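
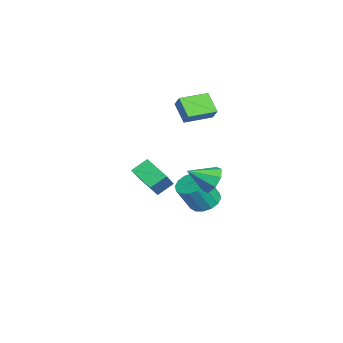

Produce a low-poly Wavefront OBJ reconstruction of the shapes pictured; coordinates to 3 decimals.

v 1.007 4.26 -1.394
v 1.745 4.73 -0.779
v 1.213 2.72 -0.466
v 0.988 4.81 -0.477
v 0.242 4.568 -0.712
v -0.056 4.146 -1.347
v 0.269 3.79 -2.01
v 1.026 3.71 -2.312
v 1.772 3.952 -2.076
v 2.07 4.374 -1.441
v -0.759 3.966 -4.217
v -0.004 4.705 -4.048
v 0.475 3.793 -2.195
v -0.281 3.054 -2.363
v -0.464 4.917 -3.825
v 0.015 4.005 -1.972
v -1.003 4.874 -3.707
v -0.525 3.963 -1.853
v -1.477 4.588 -3.725
v -0.999 3.677 -1.872
v -1.759 4.136 -3.875
v -1.28 3.224 -2.022
v -1.773 3.638 -4.117
v -1.294 2.726 -2.263
v -1.515 3.227 -4.385
v -1.036 2.315 -2.532
v -1.055 3.015 -4.608
v -0.576 2.103 -2.755
v -0.515 3.057 -4.727
v -0.037 2.146 -2.873
v -0.041 3.343 -4.708
v 0.437 2.432 -2.855
v 0.24 3.796 -4.558
v 0.719 2.884 -2.705
v 0.254 4.294 -4.317
v 0.733 3.382 -2.463
v -2.83 2.76 1.628
v -3.989 2.263 2.693
v -3.578 4.593 1.67
v -4.736 4.096 2.735
v -2.184 3.004 2.445
v -3.342 2.507 3.51
v -2.931 4.837 2.487
v -4.09 4.34 3.552
v 2.768 -0.202 -0.134
v 4.194 -0.671 1.291
v 2.385 0.751 0.562
v 3.811 0.281 1.987
v 3.929 0.859 -0.947
v 5.355 0.389 0.478
v 3.546 1.811 -0.251
v 4.972 1.342 1.174
f 2 1 4
f 2 4 3
f 4 1 5
f 4 5 3
f 5 1 6
f 5 6 3
f 6 1 7
f 6 7 3
f 7 1 8
f 7 8 3
f 8 1 9
f 8 9 3
f 9 1 10
f 9 10 3
f 10 1 2
f 10 2 3
f 12 11 15
f 12 15 13
f 13 15 16
f 13 16 14
f 15 11 17
f 15 17 16
f 16 17 18
f 16 18 14
f 17 11 19
f 17 19 18
f 18 19 20
f 18 20 14
f 19 11 21
f 19 21 20
f 20 21 22
f 20 22 14
f 21 11 23
f 21 23 22
f 22 23 24
f 22 24 14
f 23 11 25
f 23 25 24
f 24 25 26
f 24 26 14
f 25 11 27
f 25 27 26
f 26 27 28
f 26 28 14
f 27 11 29
f 27 29 28
f 28 29 30
f 28 30 14
f 29 11 31
f 29 31 30
f 30 31 32
f 30 32 14
f 31 11 33
f 31 33 32
f 32 33 34
f 32 34 14
f 33 11 35
f 33 35 34
f 34 35 36
f 34 36 14
f 35 11 12
f 35 12 36
f 36 12 13
f 36 13 14
f 38 40 37
f 41 38 37
f 37 40 39
f 39 41 37
f 38 44 40
f 42 38 41
f 42 44 38
f 40 44 39
f 43 41 39
f 39 44 43
f 43 42 41
f 44 42 43
f 46 48 45
f 49 46 45
f 45 48 47
f 47 49 45
f 46 52 48
f 50 46 49
f 50 52 46
f 48 52 47
f 51 49 47
f 47 52 51
f 51 50 49
f 52 50 51



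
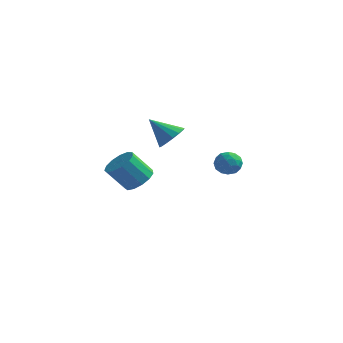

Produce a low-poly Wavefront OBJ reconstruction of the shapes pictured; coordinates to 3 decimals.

v -2.897 1.751 -1.044
v -2.311 0.849 -0.943
v -3.378 0.327 0.566
v -3.963 1.229 0.464
v -2.036 1.272 -0.602
v -3.102 0.749 0.907
v -2.034 1.846 -0.402
v -3.1 1.324 1.107
v -2.306 2.391 -0.406
v -3.372 1.868 1.103
v -2.766 2.732 -0.612
v -3.832 2.21 0.897
v -3.267 2.762 -0.956
v -4.333 2.24 0.553
v -3.651 2.471 -1.328
v -4.717 1.949 0.181
v -3.795 1.952 -1.61
v -4.861 1.429 -0.101
v -3.655 1.368 -1.712
v -4.721 0.846 -0.203
v -3.273 0.907 -1.603
v -4.339 0.384 -0.094
v -2.773 0.713 -1.316
v -3.839 0.191 0.193
v -1.143 2.584 2.368
v -0.45 2.649 3.114
v -2.557 2.476 3.692
v -0.586 3.149 3.01
v -0.871 3.497 2.733
v -1.229 3.6 2.359
v -1.564 3.432 1.988
v -1.786 3.036 1.718
v -1.836 2.519 1.623
v -1.7 2.019 1.727
v -1.415 1.671 2.003
v -1.057 1.568 2.377
v -0.722 1.737 2.749
v -0.5 2.132 3.019
v 3.738 -1.304 3.594
v 4.56 -1.395 3.394
v 3.4 -2.225 2.626
v 4.222 -2.316 2.426
v 3.932 -2.602 3.173
v 4.141 -2.033 3.772
v 3.819 -1.587 2.248
v 4.028 -1.018 2.847
v 4.61 -1.57 2.562
v 4.681 -2.197 3.133
v 3.279 -1.423 2.887
v 3.35 -2.05 3.458
v 4.179 -1.269 3.579
v 3.781 -2.351 2.441
v 3.611 -2.519 2.881
v 4.094 -2.573 2.763
v 3.932 -1.644 3.801
v 4.416 -1.697 3.683
v 4.047 -2.407 3.554
v 3.544 -1.923 2.337
v 4.028 -1.976 2.219
v 3.866 -1.047 3.257
v 4.349 -1.101 3.139
v 3.913 -1.213 2.466
v 4.692 -1.425 2.972
v 4.493 -1.966 2.403
v 4.256 -1.538 2.299
v 4.378 -1.203 2.65
v 4.733 -1.794 3.308
v 4.534 -2.335 2.739
v 4.364 -2.503 3.179
v 4.487 -2.169 3.53
v 4.762 -1.896 2.819
v 3.426 -1.285 3.281
v 3.227 -1.826 2.712
v 3.473 -1.451 2.49
v 3.596 -1.117 2.841
v 3.467 -1.654 3.617
v 3.268 -2.195 3.048
v 3.582 -2.417 3.37
v 3.704 -2.082 3.721
v 3.198 -1.724 3.201
f 2 1 5
f 2 5 3
f 3 5 6
f 3 6 4
f 5 1 7
f 5 7 6
f 6 7 8
f 6 8 4
f 7 1 9
f 7 9 8
f 8 9 10
f 8 10 4
f 9 1 11
f 9 11 10
f 10 11 12
f 10 12 4
f 11 1 13
f 11 13 12
f 12 13 14
f 12 14 4
f 13 1 15
f 13 15 14
f 14 15 16
f 14 16 4
f 15 1 17
f 15 17 16
f 16 17 18
f 16 18 4
f 17 1 19
f 17 19 18
f 18 19 20
f 18 20 4
f 19 1 21
f 19 21 20
f 20 21 22
f 20 22 4
f 21 1 23
f 21 23 22
f 22 23 24
f 22 24 4
f 23 1 2
f 23 2 24
f 24 2 3
f 24 3 4
f 26 25 28
f 26 28 27
f 28 25 29
f 28 29 27
f 29 25 30
f 29 30 27
f 30 25 31
f 30 31 27
f 31 25 32
f 31 32 27
f 32 25 33
f 32 33 27
f 33 25 34
f 33 34 27
f 34 25 35
f 34 35 27
f 35 25 36
f 35 36 27
f 36 25 37
f 36 37 27
f 37 25 38
f 37 38 27
f 38 25 26
f 38 26 27
f 39 76 55
f 76 50 79
f 55 79 44
f 76 79 55
f 39 55 51
f 55 44 56
f 51 56 40
f 55 56 51
f 39 51 60
f 51 40 61
f 60 61 46
f 51 61 60
f 39 60 72
f 60 46 75
f 72 75 49
f 60 75 72
f 39 72 76
f 72 49 80
f 76 80 50
f 72 80 76
f 40 56 67
f 56 44 70
f 67 70 48
f 56 70 67
f 44 79 57
f 79 50 78
f 57 78 43
f 79 78 57
f 50 80 77
f 80 49 73
f 77 73 41
f 80 73 77
f 49 75 74
f 75 46 62
f 74 62 45
f 75 62 74
f 46 61 66
f 61 40 63
f 66 63 47
f 61 63 66
f 42 68 54
f 68 48 69
f 54 69 43
f 68 69 54
f 42 54 52
f 54 43 53
f 52 53 41
f 54 53 52
f 42 52 59
f 52 41 58
f 59 58 45
f 52 58 59
f 42 59 64
f 59 45 65
f 64 65 47
f 59 65 64
f 42 64 68
f 64 47 71
f 68 71 48
f 64 71 68
f 43 69 57
f 69 48 70
f 57 70 44
f 69 70 57
f 41 53 77
f 53 43 78
f 77 78 50
f 53 78 77
f 45 58 74
f 58 41 73
f 74 73 49
f 58 73 74
f 47 65 66
f 65 45 62
f 66 62 46
f 65 62 66
f 48 71 67
f 71 47 63
f 67 63 40
f 71 63 67



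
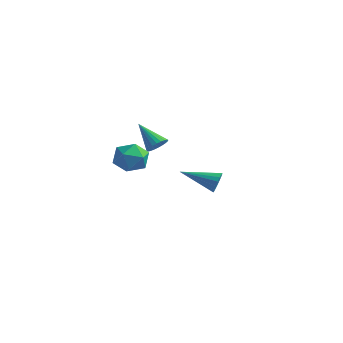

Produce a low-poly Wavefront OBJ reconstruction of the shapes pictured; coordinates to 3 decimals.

v 4.712 -1.087 -1.419
v 5.022 -1.299 -0.841
v 2.908 -2.033 -0.801
v 4.896 -1.005 -0.759
v 4.728 -0.73 -0.829
v 4.556 -0.536 -1.034
v 4.42 -0.469 -1.328
v 4.351 -0.543 -1.642
v 4.365 -0.741 -1.905
v 4.458 -1.019 -2.057
v 4.61 -1.312 -2.063
v 4.785 -1.554 -1.922
v 4.944 -1.688 -1.665
v 5.049 -1.685 -1.352
v 5.078 -1.544 -1.055
v -3.267 1.716 -3.101
v -2.27 1.134 -3.171
v -3.87 0.526 -1.789
v -2.873 -0.056 -1.859
v -2.889 1.009 -1.41
v -2.517 1.745 -2.221
v -3.623 -0.085 -2.739
v -3.251 0.651 -3.55
v -2.49 0.021 -2.948
v -2.037 0.697 -2.126
v -4.103 0.963 -2.834
v -3.65 1.639 -2.012
v -2.423 2.381 -1.87
v -1.937 2.424 -1.327
v -3.877 2.419 -0.57
v -1.981 2.699 -1.384
v -2.092 2.926 -1.515
v -2.254 3.071 -1.7
v -2.441 3.11 -1.911
v -2.626 3.038 -2.115
v -2.78 2.866 -2.283
v -2.88 2.621 -2.387
v -2.91 2.339 -2.413
v -2.866 2.063 -2.356
v -2.755 1.836 -2.225
v -2.593 1.692 -2.04
v -2.406 1.653 -1.829
v -2.221 1.724 -1.624
v -2.067 1.896 -1.457
v -1.967 2.142 -1.353
f 2 1 4
f 2 4 3
f 4 1 5
f 4 5 3
f 5 1 6
f 5 6 3
f 6 1 7
f 6 7 3
f 7 1 8
f 7 8 3
f 8 1 9
f 8 9 3
f 9 1 10
f 9 10 3
f 10 1 11
f 10 11 3
f 11 1 12
f 11 12 3
f 12 1 13
f 12 13 3
f 13 1 14
f 13 14 3
f 14 1 15
f 14 15 3
f 15 1 2
f 15 2 3
f 16 27 21
f 16 21 17
f 16 17 23
f 16 23 26
f 16 26 27
f 17 21 25
f 21 27 20
f 27 26 18
f 26 23 22
f 23 17 24
f 19 25 20
f 19 20 18
f 19 18 22
f 19 22 24
f 19 24 25
f 20 25 21
f 18 20 27
f 22 18 26
f 24 22 23
f 25 24 17
f 29 28 31
f 29 31 30
f 31 28 32
f 31 32 30
f 32 28 33
f 32 33 30
f 33 28 34
f 33 34 30
f 34 28 35
f 34 35 30
f 35 28 36
f 35 36 30
f 36 28 37
f 36 37 30
f 37 28 38
f 37 38 30
f 38 28 39
f 38 39 30
f 39 28 40
f 39 40 30
f 40 28 41
f 40 41 30
f 41 28 42
f 41 42 30
f 42 28 43
f 42 43 30
f 43 28 44
f 43 44 30
f 44 28 45
f 44 45 30
f 45 28 29
f 45 29 30



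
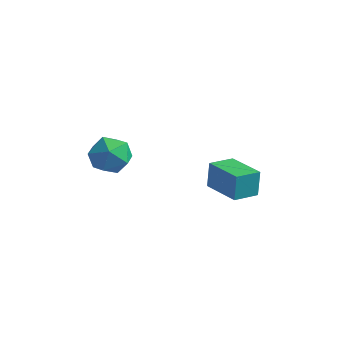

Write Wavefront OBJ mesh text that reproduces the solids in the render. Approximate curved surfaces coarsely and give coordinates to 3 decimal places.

v 0.931 -2.078 3.284
v 1.413 -1.744 2.696
v 2.007 -2.676 3.824
v 2.489 -2.342 3.236
v 2.146 -1.857 3.816
v 1.481 -1.488 3.483
v 1.939 -2.932 3.037
v 1.274 -2.563 2.704
v 2.035 -2.272 2.543
v 2.163 -1.607 3.024
v 1.257 -2.813 3.496
v 1.385 -2.148 3.977
v 3.117 1.498 -0.052
v 3.06 1.714 0.974
v 3.49 2.42 -0.225
v 3.433 2.636 0.801
v 4.527 0.964 0.139
v 4.47 1.18 1.165
v 4.9 1.886 -0.034
v 4.843 2.102 0.992
f 1 12 6
f 1 6 2
f 1 2 8
f 1 8 11
f 1 11 12
f 2 6 10
f 6 12 5
f 12 11 3
f 11 8 7
f 8 2 9
f 4 10 5
f 4 5 3
f 4 3 7
f 4 7 9
f 4 9 10
f 5 10 6
f 3 5 12
f 7 3 11
f 9 7 8
f 10 9 2
f 14 16 13
f 17 14 13
f 13 16 15
f 15 17 13
f 14 20 16
f 18 14 17
f 18 20 14
f 16 20 15
f 19 17 15
f 15 20 19
f 19 18 17
f 20 18 19



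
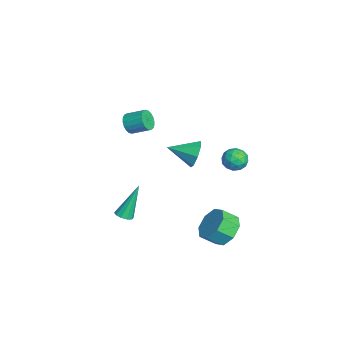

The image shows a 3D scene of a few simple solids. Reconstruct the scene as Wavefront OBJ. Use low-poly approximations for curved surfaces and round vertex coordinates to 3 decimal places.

v 2.889 0.315 3.117
v 3.217 0.027 2.387
v 2.671 -1.115 3.583
v 3.669 0.108 2.848
v 3.664 0.311 3.466
v 3.205 0.516 3.88
v 2.562 0.603 3.846
v 2.11 0.522 3.386
v 2.114 0.319 2.767
v 2.573 0.115 2.354
v 1.454 -3.239 -2.43
v 1.965 -3.111 -2.367
v 1.006 -2.401 -0.49
v 1.814 -2.859 -2.511
v 1.526 -2.751 -2.624
v 1.211 -2.83 -2.663
v 0.988 -3.065 -2.613
v 0.944 -3.367 -2.493
v 1.094 -3.62 -2.349
v 1.382 -3.727 -2.236
v 1.698 -3.648 -2.197
v 1.92 -3.413 -2.247
v -3.189 -2.543 1.409
v -2.813 -2.913 1.821
v -2.414 -1.947 2.324
v -2.791 -1.577 1.911
v -2.631 -2.867 1.589
v -2.232 -1.901 2.091
v -2.561 -2.757 1.321
v -2.162 -1.791 1.823
v -2.614 -2.605 1.07
v -2.216 -1.638 1.573
v -2.782 -2.44 0.887
v -2.383 -1.474 1.389
v -3.031 -2.296 0.807
v -2.632 -1.329 1.309
v -3.31 -2.201 0.846
v -2.912 -1.234 1.348
v -3.566 -2.173 0.996
v -3.167 -1.207 1.499
v -3.748 -2.219 1.229
v -3.349 -1.253 1.731
v -3.818 -2.329 1.497
v -3.419 -1.363 1.999
v -3.764 -2.482 1.747
v -3.366 -1.515 2.25
v -3.597 -2.646 1.931
v -3.198 -1.68 2.433
v -3.348 -2.791 2.011
v -2.949 -1.824 2.513
v -3.068 -2.886 1.972
v -2.67 -1.919 2.474
v 2.773 2.183 2.926
v 3.105 2.672 3.347
v 3.815 1.728 2.633
v 4.147 2.217 3.054
v 3.749 1.69 3.354
v 3.105 1.971 3.535
v 3.815 2.429 2.445
v 3.171 2.71 2.626
v 3.749 2.824 3.05
v 3.708 2.367 3.612
v 3.212 2.033 2.368
v 3.171 1.576 2.93
v 2.848 2.467 3.162
v 4.072 1.933 2.818
v 3.838 1.623 2.994
v 4.033 1.91 3.242
v 2.847 2.055 3.273
v 3.043 2.342 3.521
v 3.421 1.765 3.524
v 3.877 2.058 2.459
v 4.073 2.345 2.707
v 2.887 2.49 2.738
v 3.082 2.777 2.986
v 3.499 2.635 2.456
v 3.421 2.844 3.235
v 4.034 2.576 3.063
v 3.839 2.701 2.705
v 3.46 2.866 2.811
v 3.397 2.575 3.566
v 4.009 2.308 3.393
v 3.775 1.998 3.57
v 3.397 2.163 3.676
v 3.776 2.665 3.391
v 2.911 2.092 2.587
v 3.523 1.825 2.414
v 3.523 2.237 2.304
v 3.145 2.402 2.41
v 2.886 1.824 2.917
v 3.499 1.556 2.745
v 3.46 1.534 3.169
v 3.081 1.699 3.275
v 3.144 1.735 2.589
v 3.826 1.819 -2.192
v 4.808 2.01 -1.993
v 4.836 1.172 -1.328
v 3.854 0.981 -1.528
v 4.326 2.382 -1.504
v 4.354 1.543 -0.839
v 3.551 2.424 -1.418
v 3.579 1.586 -0.754
v 2.937 2.112 -1.786
v 2.965 1.273 -1.122
v 2.844 1.628 -2.392
v 2.872 0.79 -1.727
v 3.326 1.257 -2.881
v 3.354 0.418 -2.216
v 4.101 1.214 -2.966
v 4.129 0.376 -2.302
v 4.715 1.527 -2.598
v 4.743 0.688 -1.934
f 2 1 4
f 2 4 3
f 4 1 5
f 4 5 3
f 5 1 6
f 5 6 3
f 6 1 7
f 6 7 3
f 7 1 8
f 7 8 3
f 8 1 9
f 8 9 3
f 9 1 10
f 9 10 3
f 10 1 2
f 10 2 3
f 12 11 14
f 12 14 13
f 14 11 15
f 14 15 13
f 15 11 16
f 15 16 13
f 16 11 17
f 16 17 13
f 17 11 18
f 17 18 13
f 18 11 19
f 18 19 13
f 19 11 20
f 19 20 13
f 20 11 21
f 20 21 13
f 21 11 22
f 21 22 13
f 22 11 12
f 22 12 13
f 24 23 27
f 24 27 25
f 25 27 28
f 25 28 26
f 27 23 29
f 27 29 28
f 28 29 30
f 28 30 26
f 29 23 31
f 29 31 30
f 30 31 32
f 30 32 26
f 31 23 33
f 31 33 32
f 32 33 34
f 32 34 26
f 33 23 35
f 33 35 34
f 34 35 36
f 34 36 26
f 35 23 37
f 35 37 36
f 36 37 38
f 36 38 26
f 37 23 39
f 37 39 38
f 38 39 40
f 38 40 26
f 39 23 41
f 39 41 40
f 40 41 42
f 40 42 26
f 41 23 43
f 41 43 42
f 42 43 44
f 42 44 26
f 43 23 45
f 43 45 44
f 44 45 46
f 44 46 26
f 45 23 47
f 45 47 46
f 46 47 48
f 46 48 26
f 47 23 49
f 47 49 48
f 48 49 50
f 48 50 26
f 49 23 51
f 49 51 50
f 50 51 52
f 50 52 26
f 51 23 24
f 51 24 52
f 52 24 25
f 52 25 26
f 53 90 69
f 90 64 93
f 69 93 58
f 90 93 69
f 53 69 65
f 69 58 70
f 65 70 54
f 69 70 65
f 53 65 74
f 65 54 75
f 74 75 60
f 65 75 74
f 53 74 86
f 74 60 89
f 86 89 63
f 74 89 86
f 53 86 90
f 86 63 94
f 90 94 64
f 86 94 90
f 54 70 81
f 70 58 84
f 81 84 62
f 70 84 81
f 58 93 71
f 93 64 92
f 71 92 57
f 93 92 71
f 64 94 91
f 94 63 87
f 91 87 55
f 94 87 91
f 63 89 88
f 89 60 76
f 88 76 59
f 89 76 88
f 60 75 80
f 75 54 77
f 80 77 61
f 75 77 80
f 56 82 68
f 82 62 83
f 68 83 57
f 82 83 68
f 56 68 66
f 68 57 67
f 66 67 55
f 68 67 66
f 56 66 73
f 66 55 72
f 73 72 59
f 66 72 73
f 56 73 78
f 73 59 79
f 78 79 61
f 73 79 78
f 56 78 82
f 78 61 85
f 82 85 62
f 78 85 82
f 57 83 71
f 83 62 84
f 71 84 58
f 83 84 71
f 55 67 91
f 67 57 92
f 91 92 64
f 67 92 91
f 59 72 88
f 72 55 87
f 88 87 63
f 72 87 88
f 61 79 80
f 79 59 76
f 80 76 60
f 79 76 80
f 62 85 81
f 85 61 77
f 81 77 54
f 85 77 81
f 96 95 99
f 96 99 97
f 97 99 100
f 97 100 98
f 99 95 101
f 99 101 100
f 100 101 102
f 100 102 98
f 101 95 103
f 101 103 102
f 102 103 104
f 102 104 98
f 103 95 105
f 103 105 104
f 104 105 106
f 104 106 98
f 105 95 107
f 105 107 106
f 106 107 108
f 106 108 98
f 107 95 109
f 107 109 108
f 108 109 110
f 108 110 98
f 109 95 111
f 109 111 110
f 110 111 112
f 110 112 98
f 111 95 96
f 111 96 112
f 112 96 97
f 112 97 98



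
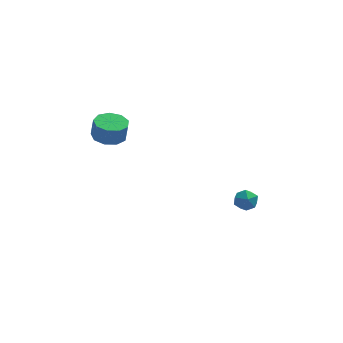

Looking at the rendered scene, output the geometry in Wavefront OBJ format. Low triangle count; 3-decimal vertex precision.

v 2.788 2.785 -3.228
v 3.429 2.437 -3.126
v 2.271 2.063 -2.434
v 2.912 1.715 -2.332
v 2.827 2.408 -2.099
v 3.147 2.854 -2.589
v 2.553 1.646 -2.971
v 2.873 2.092 -3.461
v 3.283 1.733 -2.967
v 3.453 2.204 -2.428
v 2.247 2.296 -3.132
v 2.417 2.767 -2.593
v -4.038 0.652 3.316
v -3.228 0.307 3.183
v -3.092 0.224 4.231
v -3.902 0.568 4.364
v -3.192 0.914 3.227
v -3.056 0.83 4.274
v -3.552 1.397 3.312
v -3.416 1.314 4.36
v -4.139 1.532 3.399
v -4.003 1.449 4.447
v -4.679 1.255 3.448
v -4.543 1.172 4.496
v -4.919 0.696 3.434
v -4.783 0.612 4.482
v -4.747 0.116 3.366
v -4.61 0.032 4.414
v -4.243 -0.213 3.274
v -4.107 -0.297 4.322
v -3.643 -0.138 3.202
v -3.507 -0.221 4.25
f 1 12 6
f 1 6 2
f 1 2 8
f 1 8 11
f 1 11 12
f 2 6 10
f 6 12 5
f 12 11 3
f 11 8 7
f 8 2 9
f 4 10 5
f 4 5 3
f 4 3 7
f 4 7 9
f 4 9 10
f 5 10 6
f 3 5 12
f 7 3 11
f 9 7 8
f 10 9 2
f 14 13 17
f 14 17 15
f 15 17 18
f 15 18 16
f 17 13 19
f 17 19 18
f 18 19 20
f 18 20 16
f 19 13 21
f 19 21 20
f 20 21 22
f 20 22 16
f 21 13 23
f 21 23 22
f 22 23 24
f 22 24 16
f 23 13 25
f 23 25 24
f 24 25 26
f 24 26 16
f 25 13 27
f 25 27 26
f 26 27 28
f 26 28 16
f 27 13 29
f 27 29 28
f 28 29 30
f 28 30 16
f 29 13 31
f 29 31 30
f 30 31 32
f 30 32 16
f 31 13 14
f 31 14 32
f 32 14 15
f 32 15 16



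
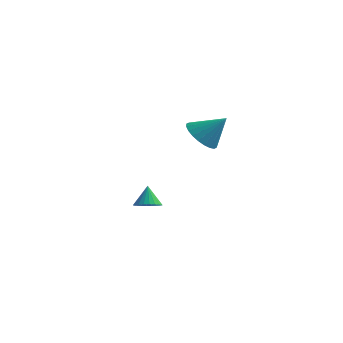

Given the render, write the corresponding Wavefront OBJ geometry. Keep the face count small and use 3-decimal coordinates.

v 3.015 0.581 2.577
v 3.767 0.72 1.829
v 4.185 0.959 3.823
v 3.61 1.106 1.859
v 3.362 1.411 1.999
v 3.062 1.591 2.227
v 2.754 1.616 2.508
v 2.486 1.484 2.8
v 2.299 1.215 3.058
v 2.221 0.849 3.243
v 2.263 0.442 3.326
v 2.42 0.056 3.296
v 2.668 -0.25 3.156
v 2.968 -0.429 2.928
v 3.276 -0.455 2.647
v 3.544 -0.322 2.355
v 3.731 -0.053 2.097
v 3.809 0.313 1.912
v -1.306 3.524 -4.344
v -0.823 4.109 -4.523
v -1.574 4.096 -3.196
v -1.086 4.213 -4.636
v -1.383 4.211 -4.704
v -1.667 4.105 -4.718
v -1.897 3.91 -4.675
v -2.037 3.657 -4.581
v -2.066 3.383 -4.451
v -1.979 3.131 -4.305
v -1.789 2.938 -4.164
v -1.526 2.835 -4.051
v -1.23 2.836 -3.983
v -0.945 2.943 -3.969
v -0.715 3.137 -4.013
v -0.575 3.391 -4.107
v -0.546 3.665 -4.237
v -0.633 3.917 -4.383
f 2 1 4
f 2 4 3
f 4 1 5
f 4 5 3
f 5 1 6
f 5 6 3
f 6 1 7
f 6 7 3
f 7 1 8
f 7 8 3
f 8 1 9
f 8 9 3
f 9 1 10
f 9 10 3
f 10 1 11
f 10 11 3
f 11 1 12
f 11 12 3
f 12 1 13
f 12 13 3
f 13 1 14
f 13 14 3
f 14 1 15
f 14 15 3
f 15 1 16
f 15 16 3
f 16 1 17
f 16 17 3
f 17 1 18
f 17 18 3
f 18 1 2
f 18 2 3
f 20 19 22
f 20 22 21
f 22 19 23
f 22 23 21
f 23 19 24
f 23 24 21
f 24 19 25
f 24 25 21
f 25 19 26
f 25 26 21
f 26 19 27
f 26 27 21
f 27 19 28
f 27 28 21
f 28 19 29
f 28 29 21
f 29 19 30
f 29 30 21
f 30 19 31
f 30 31 21
f 31 19 32
f 31 32 21
f 32 19 33
f 32 33 21
f 33 19 34
f 33 34 21
f 34 19 35
f 34 35 21
f 35 19 36
f 35 36 21
f 36 19 20
f 36 20 21



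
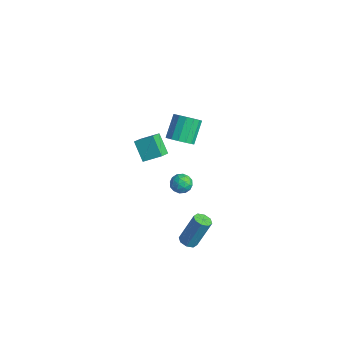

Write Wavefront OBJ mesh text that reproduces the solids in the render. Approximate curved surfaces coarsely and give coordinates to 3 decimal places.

v -3.038 1.989 0.184
v -2.249 1.923 0.653
v -2.953 2.944 1.984
v -3.742 3.011 1.516
v -2.199 2.311 0.381
v -2.903 3.333 1.713
v -2.374 2.613 0.057
v -3.078 3.634 1.388
v -2.726 2.748 -0.233
v -3.431 3.769 1.098
v -3.163 2.679 -0.411
v -3.867 3.701 0.92
v -3.566 2.426 -0.43
v -4.27 3.448 0.902
v -3.827 2.056 -0.284
v -4.531 3.077 1.047
v -3.877 1.667 -0.013
v -4.581 2.689 1.319
v -3.702 1.366 0.312
v -4.406 2.387 1.643
v -3.349 1.231 0.602
v -4.054 2.252 1.933
v -2.913 1.299 0.78
v -3.617 2.321 2.111
v -2.51 1.552 0.798
v -3.214 2.574 2.13
v 1.648 -0.359 -4.92
v 2.058 0.04 -5.158
v 2.383 0.898 -3.158
v 1.972 0.499 -2.92
v 1.616 0.211 -5.16
v 1.941 1.07 -3.16
v 1.192 0.049 -5.021
v 1.517 0.908 -3.022
v 1.035 -0.353 -4.823
v 1.36 0.506 -2.824
v 1.237 -0.758 -4.682
v 1.562 0.1 -2.682
v 1.679 -0.93 -4.68
v 2.004 -0.071 -2.68
v 2.103 -0.768 -4.818
v 2.428 0.091 -2.819
v 2.26 -0.366 -5.016
v 2.585 0.493 -3.017
v 1.011 -0.212 0.773
v 1.477 -0.223 1.342
v 1.443 -1.257 0.398
v 1.909 -1.268 0.967
v 1.187 -1.349 1.082
v 0.92 -0.703 1.314
v 2 -0.777 0.426
v 1.733 -0.131 0.658
v 2.089 -0.573 1.128
v 1.586 -0.926 1.533
v 1.334 -0.554 0.207
v 0.831 -0.907 0.612
v 1.206 -0.126 1.09
v 1.714 -1.354 0.65
v 1.289 -1.401 0.717
v 1.563 -1.408 1.052
v 0.878 -0.408 1.074
v 1.153 -0.414 1.408
v 0.982 -1.076 1.255
v 1.767 -1.066 0.332
v 2.042 -1.072 0.666
v 1.357 -0.072 0.688
v 1.631 -0.079 1.023
v 1.938 -0.404 0.485
v 1.84 -0.338 1.299
v 2.094 -0.952 1.079
v 2.147 -0.663 0.761
v 1.99 -0.284 0.897
v 1.544 -0.545 1.537
v 1.798 -1.159 1.317
v 1.373 -1.207 1.384
v 1.217 -0.827 1.52
v 1.904 -0.751 1.411
v 1.122 -0.321 0.423
v 1.376 -0.935 0.203
v 1.703 -0.653 0.22
v 1.547 -0.273 0.356
v 0.826 -0.528 0.661
v 1.08 -1.142 0.441
v 0.93 -1.196 0.843
v 0.773 -0.817 0.979
v 1.016 -0.729 0.329
v -1.022 -2.021 3.851
v -0.4 -1.107 4.412
v 0.01 -2.056 2.764
v 0.633 -1.142 3.325
v -0.373 -2.858 4.495
v 0.25 -1.944 5.056
v 0.66 -2.893 3.408
v 1.282 -1.979 3.969
f 2 1 5
f 2 5 3
f 3 5 6
f 3 6 4
f 5 1 7
f 5 7 6
f 6 7 8
f 6 8 4
f 7 1 9
f 7 9 8
f 8 9 10
f 8 10 4
f 9 1 11
f 9 11 10
f 10 11 12
f 10 12 4
f 11 1 13
f 11 13 12
f 12 13 14
f 12 14 4
f 13 1 15
f 13 15 14
f 14 15 16
f 14 16 4
f 15 1 17
f 15 17 16
f 16 17 18
f 16 18 4
f 17 1 19
f 17 19 18
f 18 19 20
f 18 20 4
f 19 1 21
f 19 21 20
f 20 21 22
f 20 22 4
f 21 1 23
f 21 23 22
f 22 23 24
f 22 24 4
f 23 1 25
f 23 25 24
f 24 25 26
f 24 26 4
f 25 1 2
f 25 2 26
f 26 2 3
f 26 3 4
f 28 27 31
f 28 31 29
f 29 31 32
f 29 32 30
f 31 27 33
f 31 33 32
f 32 33 34
f 32 34 30
f 33 27 35
f 33 35 34
f 34 35 36
f 34 36 30
f 35 27 37
f 35 37 36
f 36 37 38
f 36 38 30
f 37 27 39
f 37 39 38
f 38 39 40
f 38 40 30
f 39 27 41
f 39 41 40
f 40 41 42
f 40 42 30
f 41 27 43
f 41 43 42
f 42 43 44
f 42 44 30
f 43 27 28
f 43 28 44
f 44 28 29
f 44 29 30
f 45 82 61
f 82 56 85
f 61 85 50
f 82 85 61
f 45 61 57
f 61 50 62
f 57 62 46
f 61 62 57
f 45 57 66
f 57 46 67
f 66 67 52
f 57 67 66
f 45 66 78
f 66 52 81
f 78 81 55
f 66 81 78
f 45 78 82
f 78 55 86
f 82 86 56
f 78 86 82
f 46 62 73
f 62 50 76
f 73 76 54
f 62 76 73
f 50 85 63
f 85 56 84
f 63 84 49
f 85 84 63
f 56 86 83
f 86 55 79
f 83 79 47
f 86 79 83
f 55 81 80
f 81 52 68
f 80 68 51
f 81 68 80
f 52 67 72
f 67 46 69
f 72 69 53
f 67 69 72
f 48 74 60
f 74 54 75
f 60 75 49
f 74 75 60
f 48 60 58
f 60 49 59
f 58 59 47
f 60 59 58
f 48 58 65
f 58 47 64
f 65 64 51
f 58 64 65
f 48 65 70
f 65 51 71
f 70 71 53
f 65 71 70
f 48 70 74
f 70 53 77
f 74 77 54
f 70 77 74
f 49 75 63
f 75 54 76
f 63 76 50
f 75 76 63
f 47 59 83
f 59 49 84
f 83 84 56
f 59 84 83
f 51 64 80
f 64 47 79
f 80 79 55
f 64 79 80
f 53 71 72
f 71 51 68
f 72 68 52
f 71 68 72
f 54 77 73
f 77 53 69
f 73 69 46
f 77 69 73
f 88 90 87
f 91 88 87
f 87 90 89
f 89 91 87
f 88 94 90
f 92 88 91
f 92 94 88
f 90 94 89
f 93 91 89
f 89 94 93
f 93 92 91
f 94 92 93



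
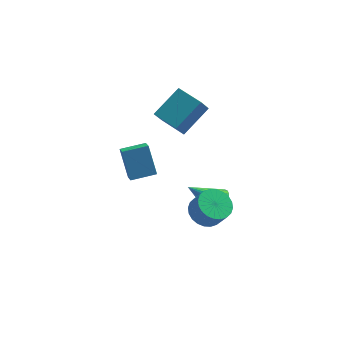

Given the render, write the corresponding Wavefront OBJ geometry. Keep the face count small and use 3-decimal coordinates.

v 3.428 -0.102 -4.395
v 3.969 0.3 -3.753
v 1.772 -0.058 -3.025
v 3.824 0.606 -3.939
v 3.61 0.79 -4.204
v 3.365 0.82 -4.501
v 3.131 0.69 -4.78
v 2.948 0.424 -4.993
v 2.848 0.066 -5.102
v 2.849 -0.32 -5.089
v 2.95 -0.669 -4.955
v 3.134 -0.92 -4.725
v 3.368 -1.029 -4.438
v 3.613 -0.978 -4.143
v 3.826 -0.775 -3.892
v 3.971 -0.456 -3.727
v 4.021 -0.076 -3.678
v 2.653 -2.37 -2.925
v 3.238 -3.019 -3.452
v 3.752 -3.458 -2.342
v 3.167 -2.81 -1.815
v 3.474 -2.699 -3.435
v 3.987 -3.138 -2.324
v 3.585 -2.328 -3.339
v 4.098 -2.768 -2.229
v 3.553 -1.965 -3.181
v 4.067 -2.404 -2.07
v 3.385 -1.663 -2.984
v 3.899 -2.102 -1.873
v 3.106 -1.468 -2.778
v 3.619 -1.908 -1.667
v 2.757 -1.411 -2.594
v 3.271 -1.851 -1.483
v 2.393 -1.5 -2.461
v 2.907 -1.94 -1.35
v 2.068 -1.722 -2.398
v 2.582 -2.161 -1.288
v 1.833 -2.042 -2.416
v 2.346 -2.481 -1.305
v 1.722 -2.412 -2.511
v 2.235 -2.852 -1.401
v 1.753 -2.776 -2.67
v 2.267 -3.215 -1.559
v 1.921 -3.078 -2.867
v 2.435 -3.517 -1.756
v 2.201 -3.272 -3.073
v 2.714 -3.712 -1.962
v 2.549 -3.329 -3.257
v 3.063 -3.769 -2.146
v 2.913 -3.24 -3.39
v 3.427 -3.68 -2.279
v -1.304 -3.382 0.913
v -1.73 -2.458 2.447
v -1.447 -2.526 0.358
v -1.873 -1.603 1.891
v 0.073 -3.037 1.089
v -0.353 -2.114 2.622
v -0.07 -2.182 0.533
v -0.496 -1.258 2.067
v 1.546 0.032 1.57
v 1.125 -0.505 2.582
v 0.367 1.247 1.724
v -0.054 0.71 2.736
v 2.894 1.19 2.744
v 2.473 0.653 3.756
v 1.715 2.405 2.898
v 1.294 1.868 3.91
f 2 1 4
f 2 4 3
f 4 1 5
f 4 5 3
f 5 1 6
f 5 6 3
f 6 1 7
f 6 7 3
f 7 1 8
f 7 8 3
f 8 1 9
f 8 9 3
f 9 1 10
f 9 10 3
f 10 1 11
f 10 11 3
f 11 1 12
f 11 12 3
f 12 1 13
f 12 13 3
f 13 1 14
f 13 14 3
f 14 1 15
f 14 15 3
f 15 1 16
f 15 16 3
f 16 1 17
f 16 17 3
f 17 1 2
f 17 2 3
f 19 18 22
f 19 22 20
f 20 22 23
f 20 23 21
f 22 18 24
f 22 24 23
f 23 24 25
f 23 25 21
f 24 18 26
f 24 26 25
f 25 26 27
f 25 27 21
f 26 18 28
f 26 28 27
f 27 28 29
f 27 29 21
f 28 18 30
f 28 30 29
f 29 30 31
f 29 31 21
f 30 18 32
f 30 32 31
f 31 32 33
f 31 33 21
f 32 18 34
f 32 34 33
f 33 34 35
f 33 35 21
f 34 18 36
f 34 36 35
f 35 36 37
f 35 37 21
f 36 18 38
f 36 38 37
f 37 38 39
f 37 39 21
f 38 18 40
f 38 40 39
f 39 40 41
f 39 41 21
f 40 18 42
f 40 42 41
f 41 42 43
f 41 43 21
f 42 18 44
f 42 44 43
f 43 44 45
f 43 45 21
f 44 18 46
f 44 46 45
f 45 46 47
f 45 47 21
f 46 18 48
f 46 48 47
f 47 48 49
f 47 49 21
f 48 18 50
f 48 50 49
f 49 50 51
f 49 51 21
f 50 18 19
f 50 19 51
f 51 19 20
f 51 20 21
f 53 55 52
f 56 53 52
f 52 55 54
f 54 56 52
f 53 59 55
f 57 53 56
f 57 59 53
f 55 59 54
f 58 56 54
f 54 59 58
f 58 57 56
f 59 57 58
f 61 63 60
f 64 61 60
f 60 63 62
f 62 64 60
f 61 67 63
f 65 61 64
f 65 67 61
f 63 67 62
f 66 64 62
f 62 67 66
f 66 65 64
f 67 65 66



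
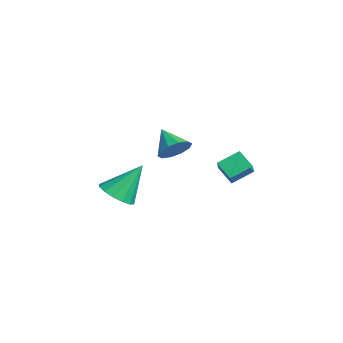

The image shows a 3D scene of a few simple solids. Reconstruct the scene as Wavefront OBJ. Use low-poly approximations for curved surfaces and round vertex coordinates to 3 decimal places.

v 3.902 -2.803 -0.171
v 4.342 -3.444 0.32
v 3.858 -1.637 1.391
v 4.687 -3.177 0.13
v 4.821 -2.809 -0.141
v 4.709 -2.439 -0.42
v 4.381 -2.167 -0.632
v 3.924 -2.066 -0.721
v 3.461 -2.162 -0.662
v 3.117 -2.43 -0.472
v 2.982 -2.798 -0.201
v 3.094 -3.167 0.078
v 3.423 -3.439 0.29
v 3.879 -3.54 0.379
v 2.263 0.243 1.304
v 2.753 0.28 1.973
v 1.177 -0.063 2.116
v 2.56 0.749 1.891
v 2.253 1.024 1.585
v 1.95 1.001 1.172
v 1.767 0.688 0.809
v 1.773 0.206 0.635
v 1.966 -0.263 0.716
v 2.272 -0.538 1.022
v 2.575 -0.515 1.435
v 2.759 -0.202 1.798
v 3.478 1.777 0.869
v 3.423 2.815 1.428
v 2.146 2.274 -0.186
v 2.092 3.312 0.372
v 4.148 2.168 0.208
v 4.094 3.206 0.766
v 2.817 2.665 -0.848
v 2.762 3.703 -0.289
f 2 1 4
f 2 4 3
f 4 1 5
f 4 5 3
f 5 1 6
f 5 6 3
f 6 1 7
f 6 7 3
f 7 1 8
f 7 8 3
f 8 1 9
f 8 9 3
f 9 1 10
f 9 10 3
f 10 1 11
f 10 11 3
f 11 1 12
f 11 12 3
f 12 1 13
f 12 13 3
f 13 1 14
f 13 14 3
f 14 1 2
f 14 2 3
f 16 15 18
f 16 18 17
f 18 15 19
f 18 19 17
f 19 15 20
f 19 20 17
f 20 15 21
f 20 21 17
f 21 15 22
f 21 22 17
f 22 15 23
f 22 23 17
f 23 15 24
f 23 24 17
f 24 15 25
f 24 25 17
f 25 15 26
f 25 26 17
f 26 15 16
f 26 16 17
f 28 30 27
f 31 28 27
f 27 30 29
f 29 31 27
f 28 34 30
f 32 28 31
f 32 34 28
f 30 34 29
f 33 31 29
f 29 34 33
f 33 32 31
f 34 32 33



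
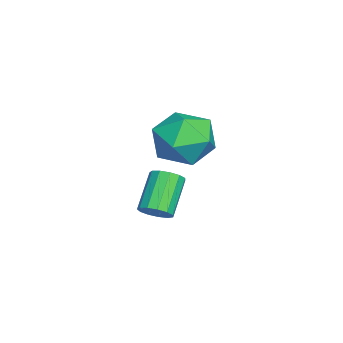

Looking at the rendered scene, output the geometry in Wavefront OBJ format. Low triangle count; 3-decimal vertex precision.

v 0.164 -1.13 -3.011
v 0.562 -1.363 -2.539
v -0.666 -1.064 -1.357
v -1.064 -0.83 -1.829
v 0.629 -0.998 -2.562
v -0.599 -0.699 -1.38
v 0.548 -0.674 -2.727
v -0.679 -0.375 -1.545
v 0.345 -0.496 -2.983
v -0.882 -0.197 -1.8
v 0.085 -0.518 -3.247
v -1.142 -0.219 -2.065
v -0.15 -0.735 -3.437
v -1.378 -0.436 -2.255
v -0.286 -1.077 -3.491
v -1.513 -0.778 -2.309
v -0.279 -1.435 -3.393
v -1.506 -1.136 -2.211
v -0.132 -1.697 -3.174
v -1.359 -1.398 -1.992
v 0.11 -1.778 -2.903
v -1.117 -1.479 -1.721
v 0.368 -1.654 -2.666
v -0.859 -1.355 -1.484
v -0.318 0.182 0.943
v 0.598 0.982 0.607
v 1.082 -1.122 1.653
v 1.998 -0.322 1.317
v 1.222 -0.029 2.267
v 0.356 0.778 1.828
v 1.324 -0.918 0.432
v 0.458 -0.111 -0.007
v 1.612 0.303 0.291
v 1.549 0.852 1.425
v 0.131 -0.992 0.835
v 0.068 -0.443 1.969
f 2 1 5
f 2 5 3
f 3 5 6
f 3 6 4
f 5 1 7
f 5 7 6
f 6 7 8
f 6 8 4
f 7 1 9
f 7 9 8
f 8 9 10
f 8 10 4
f 9 1 11
f 9 11 10
f 10 11 12
f 10 12 4
f 11 1 13
f 11 13 12
f 12 13 14
f 12 14 4
f 13 1 15
f 13 15 14
f 14 15 16
f 14 16 4
f 15 1 17
f 15 17 16
f 16 17 18
f 16 18 4
f 17 1 19
f 17 19 18
f 18 19 20
f 18 20 4
f 19 1 21
f 19 21 20
f 20 21 22
f 20 22 4
f 21 1 23
f 21 23 22
f 22 23 24
f 22 24 4
f 23 1 2
f 23 2 24
f 24 2 3
f 24 3 4
f 25 36 30
f 25 30 26
f 25 26 32
f 25 32 35
f 25 35 36
f 26 30 34
f 30 36 29
f 36 35 27
f 35 32 31
f 32 26 33
f 28 34 29
f 28 29 27
f 28 27 31
f 28 31 33
f 28 33 34
f 29 34 30
f 27 29 36
f 31 27 35
f 33 31 32
f 34 33 26



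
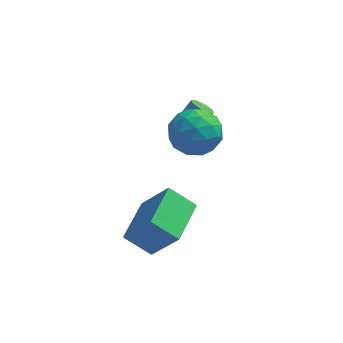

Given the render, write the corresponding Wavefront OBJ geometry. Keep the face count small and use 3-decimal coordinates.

v 1.496 1.902 0.183
v 1.916 1.522 0.117
v 2.504 2.019 1.012
v 2.084 2.398 1.077
v 1.984 1.685 -0.018
v 2.572 2.182 0.877
v 1.977 1.881 -0.122
v 2.565 2.378 0.772
v 1.897 2.081 -0.18
v 2.485 2.577 0.714
v 1.756 2.253 -0.183
v 2.344 2.749 0.711
v 1.576 2.371 -0.13
v 2.164 2.868 0.764
v 1.383 2.418 -0.03
v 1.971 2.915 0.865
v 1.207 2.387 0.103
v 1.796 2.883 0.997
v 1.076 2.281 0.248
v 1.664 2.778 1.143
v 1.008 2.118 0.383
v 1.596 2.615 1.278
v 1.015 1.922 0.488
v 1.603 2.419 1.382
v 1.095 1.723 0.546
v 1.683 2.219 1.44
v 1.236 1.551 0.549
v 1.824 2.047 1.443
v 1.416 1.432 0.496
v 2.004 1.929 1.39
v 1.609 1.385 0.395
v 2.197 1.882 1.29
v 1.784 1.417 0.263
v 2.373 1.913 1.157
v 0.987 0.507 1.281
v 1.633 0.877 2.273
v 2.387 -0.877 0.887
v 3.033 -0.507 1.879
v 1.948 -1.09 2.028
v 1.083 -0.234 2.271
v 2.937 0.234 0.889
v 2.072 1.09 1.132
v 2.838 0.709 2.031
v 2.227 -0.109 2.735
v 1.793 0.109 0.425
v 1.182 -0.709 1.129
v 1.187 0.814 1.812
v 2.833 -0.814 1.348
v 2.195 -1.156 1.436
v 2.575 -0.939 2.019
v 0.864 0.16 1.81
v 1.243 0.378 2.394
v 1.428 -0.779 2.249
v 2.777 -0.378 0.766
v 3.156 -0.16 1.35
v 1.445 0.939 1.141
v 1.825 1.156 1.724
v 2.592 0.779 0.911
v 2.275 0.933 2.252
v 3.098 0.119 2.021
v 3.042 0.555 1.439
v 2.533 1.058 1.582
v 1.916 0.451 2.666
v 2.739 -0.362 2.435
v 2.101 -0.705 2.522
v 1.592 -0.202 2.665
v 2.624 0.353 2.524
v 1.281 0.362 0.725
v 2.104 -0.451 0.494
v 2.428 0.202 0.495
v 1.919 0.705 0.638
v 0.922 -0.119 1.139
v 1.745 -0.933 0.908
v 1.487 -1.058 1.578
v 0.978 -0.555 1.721
v 1.396 -0.353 0.636
v 0.572 -3.608 -3.393
v -0.615 -3.406 -2.515
v 1.085 -1.51 -3.181
v -0.102 -1.308 -2.304
v 1.762 -4.072 -1.676
v 0.575 -3.87 -0.799
v 2.275 -1.974 -1.465
v 1.088 -1.772 -0.587
f 2 1 5
f 2 5 3
f 3 5 6
f 3 6 4
f 5 1 7
f 5 7 6
f 6 7 8
f 6 8 4
f 7 1 9
f 7 9 8
f 8 9 10
f 8 10 4
f 9 1 11
f 9 11 10
f 10 11 12
f 10 12 4
f 11 1 13
f 11 13 12
f 12 13 14
f 12 14 4
f 13 1 15
f 13 15 14
f 14 15 16
f 14 16 4
f 15 1 17
f 15 17 16
f 16 17 18
f 16 18 4
f 17 1 19
f 17 19 18
f 18 19 20
f 18 20 4
f 19 1 21
f 19 21 20
f 20 21 22
f 20 22 4
f 21 1 23
f 21 23 22
f 22 23 24
f 22 24 4
f 23 1 25
f 23 25 24
f 24 25 26
f 24 26 4
f 25 1 27
f 25 27 26
f 26 27 28
f 26 28 4
f 27 1 29
f 27 29 28
f 28 29 30
f 28 30 4
f 29 1 31
f 29 31 30
f 30 31 32
f 30 32 4
f 31 1 33
f 31 33 32
f 32 33 34
f 32 34 4
f 33 1 2
f 33 2 34
f 34 2 3
f 34 3 4
f 35 72 51
f 72 46 75
f 51 75 40
f 72 75 51
f 35 51 47
f 51 40 52
f 47 52 36
f 51 52 47
f 35 47 56
f 47 36 57
f 56 57 42
f 47 57 56
f 35 56 68
f 56 42 71
f 68 71 45
f 56 71 68
f 35 68 72
f 68 45 76
f 72 76 46
f 68 76 72
f 36 52 63
f 52 40 66
f 63 66 44
f 52 66 63
f 40 75 53
f 75 46 74
f 53 74 39
f 75 74 53
f 46 76 73
f 76 45 69
f 73 69 37
f 76 69 73
f 45 71 70
f 71 42 58
f 70 58 41
f 71 58 70
f 42 57 62
f 57 36 59
f 62 59 43
f 57 59 62
f 38 64 50
f 64 44 65
f 50 65 39
f 64 65 50
f 38 50 48
f 50 39 49
f 48 49 37
f 50 49 48
f 38 48 55
f 48 37 54
f 55 54 41
f 48 54 55
f 38 55 60
f 55 41 61
f 60 61 43
f 55 61 60
f 38 60 64
f 60 43 67
f 64 67 44
f 60 67 64
f 39 65 53
f 65 44 66
f 53 66 40
f 65 66 53
f 37 49 73
f 49 39 74
f 73 74 46
f 49 74 73
f 41 54 70
f 54 37 69
f 70 69 45
f 54 69 70
f 43 61 62
f 61 41 58
f 62 58 42
f 61 58 62
f 44 67 63
f 67 43 59
f 63 59 36
f 67 59 63
f 78 80 77
f 81 78 77
f 77 80 79
f 79 81 77
f 78 84 80
f 82 78 81
f 82 84 78
f 80 84 79
f 83 81 79
f 79 84 83
f 83 82 81
f 84 82 83



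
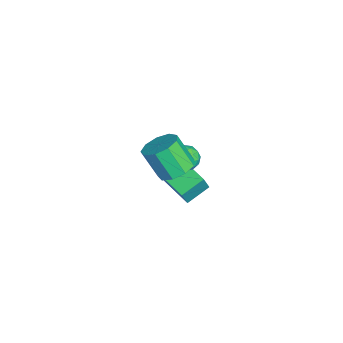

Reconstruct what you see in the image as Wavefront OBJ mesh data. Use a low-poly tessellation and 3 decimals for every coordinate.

v -3.382 -0.879 -1.371
v -3.056 -0.501 -0.787
v -3.024 -1.959 -0.873
v -2.698 -1.581 -0.289
v -3.462 -1.594 -0.359
v -3.684 -0.927 -0.667
v -2.396 -1.533 -0.993
v -2.618 -0.866 -1.301
v -2.447 -0.906 -0.554
v -3.106 -0.944 -0.162
v -2.974 -1.516 -1.498
v -3.633 -1.554 -1.106
v -3.251 -0.595 -1.123
v -2.829 -1.865 -0.537
v -3.279 -1.872 -0.578
v -3.087 -1.65 -0.235
v -3.619 -0.845 -1.052
v -3.428 -0.624 -0.709
v -3.667 -1.266 -0.457
v -2.652 -1.836 -0.951
v -2.461 -1.615 -0.608
v -2.993 -0.81 -1.425
v -2.801 -0.588 -1.082
v -2.413 -1.194 -1.203
v -2.701 -0.611 -0.643
v -2.491 -1.246 -0.35
v -2.313 -1.218 -0.763
v -2.443 -0.825 -0.945
v -3.088 -0.633 -0.412
v -2.878 -1.268 -0.119
v -3.327 -1.276 -0.16
v -3.457 -0.883 -0.341
v -2.73 -0.871 -0.275
v -3.202 -1.192 -1.541
v -2.992 -1.827 -1.248
v -2.623 -1.577 -1.319
v -2.753 -1.184 -1.5
v -3.589 -1.214 -1.31
v -3.379 -1.849 -1.017
v -3.637 -1.635 -0.715
v -3.767 -1.242 -0.897
v -3.35 -1.589 -1.385
v -3.488 -2.177 -3.108
v -3.012 -2.468 -2
v -4.138 -1.121 -2.551
v -3.662 -1.411 -1.443
v -2.098 -1.149 -3.437
v -1.622 -1.439 -2.329
v -2.748 -0.092 -2.88
v -2.272 -0.383 -1.772
v 1.003 -1.773 2.361
v 1.894 -1.973 2.538
v 1.447 -2.726 3.937
v 0.557 -2.527 3.759
v 1.742 -1.41 2.793
v 1.295 -2.163 4.191
v 1.245 -1.017 2.845
v 0.798 -1.77 4.244
v 0.634 -0.978 2.671
v 0.187 -1.732 4.069
v 0.196 -1.311 2.352
v -0.251 -2.065 3.75
v 0.136 -1.861 2.037
v -0.311 -2.614 3.435
v 0.482 -2.369 1.873
v 0.035 -3.123 3.271
v 1.072 -2.599 1.938
v 0.625 -3.352 3.336
v 1.63 -2.442 2.201
v 1.183 -3.195 3.599
f 1 38 17
f 38 12 41
f 17 41 6
f 38 41 17
f 1 17 13
f 17 6 18
f 13 18 2
f 17 18 13
f 1 13 22
f 13 2 23
f 22 23 8
f 13 23 22
f 1 22 34
f 22 8 37
f 34 37 11
f 22 37 34
f 1 34 38
f 34 11 42
f 38 42 12
f 34 42 38
f 2 18 29
f 18 6 32
f 29 32 10
f 18 32 29
f 6 41 19
f 41 12 40
f 19 40 5
f 41 40 19
f 12 42 39
f 42 11 35
f 39 35 3
f 42 35 39
f 11 37 36
f 37 8 24
f 36 24 7
f 37 24 36
f 8 23 28
f 23 2 25
f 28 25 9
f 23 25 28
f 4 30 16
f 30 10 31
f 16 31 5
f 30 31 16
f 4 16 14
f 16 5 15
f 14 15 3
f 16 15 14
f 4 14 21
f 14 3 20
f 21 20 7
f 14 20 21
f 4 21 26
f 21 7 27
f 26 27 9
f 21 27 26
f 4 26 30
f 26 9 33
f 30 33 10
f 26 33 30
f 5 31 19
f 31 10 32
f 19 32 6
f 31 32 19
f 3 15 39
f 15 5 40
f 39 40 12
f 15 40 39
f 7 20 36
f 20 3 35
f 36 35 11
f 20 35 36
f 9 27 28
f 27 7 24
f 28 24 8
f 27 24 28
f 10 33 29
f 33 9 25
f 29 25 2
f 33 25 29
f 44 46 43
f 47 44 43
f 43 46 45
f 45 47 43
f 44 50 46
f 48 44 47
f 48 50 44
f 46 50 45
f 49 47 45
f 45 50 49
f 49 48 47
f 50 48 49
f 52 51 55
f 52 55 53
f 53 55 56
f 53 56 54
f 55 51 57
f 55 57 56
f 56 57 58
f 56 58 54
f 57 51 59
f 57 59 58
f 58 59 60
f 58 60 54
f 59 51 61
f 59 61 60
f 60 61 62
f 60 62 54
f 61 51 63
f 61 63 62
f 62 63 64
f 62 64 54
f 63 51 65
f 63 65 64
f 64 65 66
f 64 66 54
f 65 51 67
f 65 67 66
f 66 67 68
f 66 68 54
f 67 51 69
f 67 69 68
f 68 69 70
f 68 70 54
f 69 51 52
f 69 52 70
f 70 52 53
f 70 53 54



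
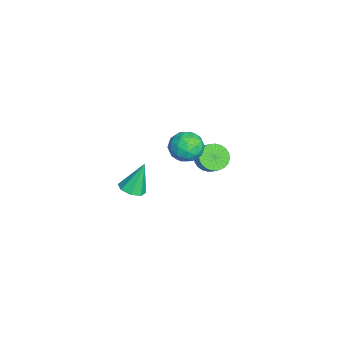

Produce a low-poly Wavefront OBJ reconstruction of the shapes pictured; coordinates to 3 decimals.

v -2.023 -0.289 -0.36
v -0.964 -0.236 0.046
v -1.936 -2.124 -0.346
v -0.877 -2.071 0.06
v -1.751 -1.756 0.712
v -1.805 -0.622 0.704
v -1.095 -1.738 -1.004
v -1.149 -0.604 -1.012
v -0.39 -1.132 -0.352
v -0.796 -1.143 0.708
v -2.104 -1.217 -1.008
v -2.51 -1.228 0.052
v -1.501 -0.101 -0.158
v -1.399 -2.259 -0.142
v -1.913 -2.074 0.242
v -1.29 -2.042 0.48
v -1.995 -0.328 0.229
v -1.373 -0.297 0.467
v -1.835 -1.191 0.859
v -1.527 -2.063 -0.767
v -0.905 -2.032 -0.529
v -1.61 -0.318 -0.78
v -0.987 -0.286 -0.542
v -1.065 -1.169 -1.159
v -0.541 -0.597 -0.154
v -0.49 -1.675 -0.146
v -0.619 -1.48 -0.771
v -0.65 -0.813 -0.776
v -0.779 -0.603 0.47
v -0.729 -1.682 0.478
v -1.242 -1.497 0.861
v -1.274 -0.83 0.856
v -0.442 -1.13 0.236
v -2.171 -0.678 -0.778
v -2.121 -1.757 -0.77
v -1.626 -1.53 -1.156
v -1.658 -0.863 -1.161
v -2.41 -0.685 -0.154
v -2.359 -1.763 -0.146
v -2.25 -1.547 0.476
v -2.281 -0.88 0.471
v -2.458 -1.23 -0.536
v 3.908 -4.287 0.786
v 4.393 -4.882 1.104
v 3.572 -3.573 2.634
v 4.717 -4.355 0.959
v 4.568 -3.789 0.713
v 4.032 -3.514 0.51
v 3.424 -3.693 0.468
v 3.099 -4.22 0.612
v 3.249 -4.786 0.859
v 3.784 -5.06 1.062
v -4.203 0.279 -3.605
v -3.491 0.194 -4.258
v -2.825 0.477 -3.568
v -3.537 0.561 -2.915
v -3.594 0.556 -4.307
v -2.927 0.838 -3.617
v -3.789 0.874 -4.249
v -3.123 1.157 -3.559
v -4.047 1.103 -4.093
v -3.381 1.385 -3.403
v -4.329 1.206 -3.862
v -3.663 1.488 -3.172
v -4.592 1.167 -3.593
v -3.926 1.45 -2.903
v -4.796 0.994 -3.325
v -4.129 1.276 -2.635
v -4.909 0.711 -3.1
v -4.243 0.994 -2.41
v -4.915 0.363 -2.952
v -4.249 0.646 -2.262
v -4.813 0.002 -2.903
v -4.146 0.284 -2.213
v -4.617 -0.317 -2.961
v -3.951 -0.034 -2.271
v -4.359 -0.545 -3.117
v -3.693 -0.263 -2.427
v -4.077 -0.648 -3.348
v -3.411 -0.366 -2.658
v -3.814 -0.61 -3.617
v -3.148 -0.327 -2.927
v -3.611 -0.436 -3.885
v -2.944 -0.154 -3.195
v -3.497 -0.154 -4.11
v -2.831 0.129 -3.42
f 1 38 17
f 38 12 41
f 17 41 6
f 38 41 17
f 1 17 13
f 17 6 18
f 13 18 2
f 17 18 13
f 1 13 22
f 13 2 23
f 22 23 8
f 13 23 22
f 1 22 34
f 22 8 37
f 34 37 11
f 22 37 34
f 1 34 38
f 34 11 42
f 38 42 12
f 34 42 38
f 2 18 29
f 18 6 32
f 29 32 10
f 18 32 29
f 6 41 19
f 41 12 40
f 19 40 5
f 41 40 19
f 12 42 39
f 42 11 35
f 39 35 3
f 42 35 39
f 11 37 36
f 37 8 24
f 36 24 7
f 37 24 36
f 8 23 28
f 23 2 25
f 28 25 9
f 23 25 28
f 4 30 16
f 30 10 31
f 16 31 5
f 30 31 16
f 4 16 14
f 16 5 15
f 14 15 3
f 16 15 14
f 4 14 21
f 14 3 20
f 21 20 7
f 14 20 21
f 4 21 26
f 21 7 27
f 26 27 9
f 21 27 26
f 4 26 30
f 26 9 33
f 30 33 10
f 26 33 30
f 5 31 19
f 31 10 32
f 19 32 6
f 31 32 19
f 3 15 39
f 15 5 40
f 39 40 12
f 15 40 39
f 7 20 36
f 20 3 35
f 36 35 11
f 20 35 36
f 9 27 28
f 27 7 24
f 28 24 8
f 27 24 28
f 10 33 29
f 33 9 25
f 29 25 2
f 33 25 29
f 44 43 46
f 44 46 45
f 46 43 47
f 46 47 45
f 47 43 48
f 47 48 45
f 48 43 49
f 48 49 45
f 49 43 50
f 49 50 45
f 50 43 51
f 50 51 45
f 51 43 52
f 51 52 45
f 52 43 44
f 52 44 45
f 54 53 57
f 54 57 55
f 55 57 58
f 55 58 56
f 57 53 59
f 57 59 58
f 58 59 60
f 58 60 56
f 59 53 61
f 59 61 60
f 60 61 62
f 60 62 56
f 61 53 63
f 61 63 62
f 62 63 64
f 62 64 56
f 63 53 65
f 63 65 64
f 64 65 66
f 64 66 56
f 65 53 67
f 65 67 66
f 66 67 68
f 66 68 56
f 67 53 69
f 67 69 68
f 68 69 70
f 68 70 56
f 69 53 71
f 69 71 70
f 70 71 72
f 70 72 56
f 71 53 73
f 71 73 72
f 72 73 74
f 72 74 56
f 73 53 75
f 73 75 74
f 74 75 76
f 74 76 56
f 75 53 77
f 75 77 76
f 76 77 78
f 76 78 56
f 77 53 79
f 77 79 78
f 78 79 80
f 78 80 56
f 79 53 81
f 79 81 80
f 80 81 82
f 80 82 56
f 81 53 83
f 81 83 82
f 82 83 84
f 82 84 56
f 83 53 85
f 83 85 84
f 84 85 86
f 84 86 56
f 85 53 54
f 85 54 86
f 86 54 55
f 86 55 56



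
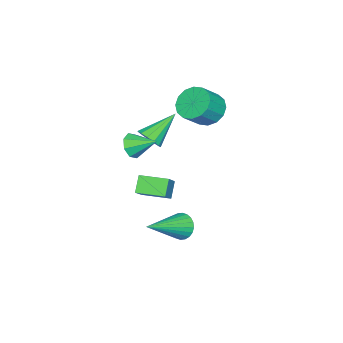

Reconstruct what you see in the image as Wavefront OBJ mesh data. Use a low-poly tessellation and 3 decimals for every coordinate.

v -0.489 0.767 -2.918
v -0.135 0.904 -3.459
v 1.289 0.113 -1.922
v -0.123 1.128 -3.333
v -0.167 1.297 -3.144
v -0.259 1.386 -2.921
v -0.387 1.381 -2.697
v -0.529 1.282 -2.507
v -0.666 1.105 -2.379
v -0.776 0.876 -2.334
v -0.842 0.631 -2.377
v -0.854 0.407 -2.503
v -0.811 0.237 -2.692
v -0.718 0.149 -2.915
v -0.591 0.154 -3.139
v -0.448 0.253 -3.329
v -0.311 0.43 -3.457
v -0.201 0.658 -3.502
v -0.705 -0.983 -0.65
v 0.247 -0.757 0.206
v -0.98 0.215 -0.659
v -0.028 0.441 0.197
v -0.152 -0.861 -1.297
v 0.8 -0.635 -0.441
v -0.427 0.337 -1.306
v 0.525 0.563 -0.45
v -4.081 0.205 1.776
v -3.463 0.471 1.256
v -2.641 0.14 2.065
v -3.259 -0.125 2.584
v -3.564 0.822 1.501
v -2.742 0.491 2.31
v -3.804 1.007 1.821
v -2.981 0.677 2.629
v -4.117 0.978 2.128
v -3.295 0.648 2.937
v -4.421 0.742 2.34
v -3.599 0.411 3.149
v -4.634 0.362 2.402
v -3.812 0.031 3.211
v -4.699 -0.06 2.295
v -3.877 -0.391 3.104
v -4.598 -0.411 2.05
v -3.776 -0.742 2.859
v -4.359 -0.597 1.731
v -3.536 -0.927 2.539
v -4.045 -0.568 1.423
v -3.223 -0.898 2.232
v -3.741 -0.331 1.211
v -2.919 -0.662 2.02
v -3.528 0.049 1.149
v -2.706 -0.282 1.958
v 1.277 -0.459 2.735
v 1.564 -0.696 3.23
v 1.203 0.559 3.265
v 1.867 -0.511 2.916
v 1.825 -0.295 2.496
v 1.461 -0.175 2.215
v 0.99 -0.221 2.239
v 0.686 -0.407 2.553
v 0.729 -0.623 2.974
v 1.092 -0.743 3.254
v -0.542 -0.711 1.886
v -0.125 -0.568 2.308
v -1.718 -0.129 2.854
v -0.156 -0.292 2.104
v -0.309 -0.15 1.832
v -0.537 -0.185 1.577
v -0.766 -0.388 1.42
v -0.924 -0.693 1.411
v -0.961 -1.004 1.553
v -0.865 -1.222 1.801
v -0.666 -1.277 2.076
v -0.428 -1.153 2.291
v -0.226 -0.888 2.377
f 2 1 4
f 2 4 3
f 4 1 5
f 4 5 3
f 5 1 6
f 5 6 3
f 6 1 7
f 6 7 3
f 7 1 8
f 7 8 3
f 8 1 9
f 8 9 3
f 9 1 10
f 9 10 3
f 10 1 11
f 10 11 3
f 11 1 12
f 11 12 3
f 12 1 13
f 12 13 3
f 13 1 14
f 13 14 3
f 14 1 15
f 14 15 3
f 15 1 16
f 15 16 3
f 16 1 17
f 16 17 3
f 17 1 18
f 17 18 3
f 18 1 2
f 18 2 3
f 20 22 19
f 23 20 19
f 19 22 21
f 21 23 19
f 20 26 22
f 24 20 23
f 24 26 20
f 22 26 21
f 25 23 21
f 21 26 25
f 25 24 23
f 26 24 25
f 28 27 31
f 28 31 29
f 29 31 32
f 29 32 30
f 31 27 33
f 31 33 32
f 32 33 34
f 32 34 30
f 33 27 35
f 33 35 34
f 34 35 36
f 34 36 30
f 35 27 37
f 35 37 36
f 36 37 38
f 36 38 30
f 37 27 39
f 37 39 38
f 38 39 40
f 38 40 30
f 39 27 41
f 39 41 40
f 40 41 42
f 40 42 30
f 41 27 43
f 41 43 42
f 42 43 44
f 42 44 30
f 43 27 45
f 43 45 44
f 44 45 46
f 44 46 30
f 45 27 47
f 45 47 46
f 46 47 48
f 46 48 30
f 47 27 49
f 47 49 48
f 48 49 50
f 48 50 30
f 49 27 51
f 49 51 50
f 50 51 52
f 50 52 30
f 51 27 28
f 51 28 52
f 52 28 29
f 52 29 30
f 54 53 56
f 54 56 55
f 56 53 57
f 56 57 55
f 57 53 58
f 57 58 55
f 58 53 59
f 58 59 55
f 59 53 60
f 59 60 55
f 60 53 61
f 60 61 55
f 61 53 62
f 61 62 55
f 62 53 54
f 62 54 55
f 64 63 66
f 64 66 65
f 66 63 67
f 66 67 65
f 67 63 68
f 67 68 65
f 68 63 69
f 68 69 65
f 69 63 70
f 69 70 65
f 70 63 71
f 70 71 65
f 71 63 72
f 71 72 65
f 72 63 73
f 72 73 65
f 73 63 74
f 73 74 65
f 74 63 75
f 74 75 65
f 75 63 64
f 75 64 65



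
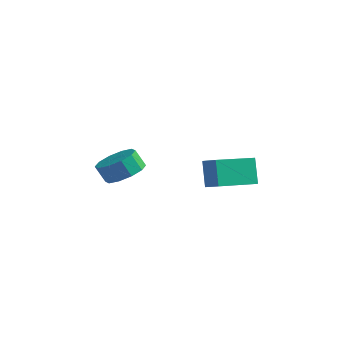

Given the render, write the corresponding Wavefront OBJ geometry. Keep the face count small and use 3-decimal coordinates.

v 2.761 2.169 -1.508
v 2.258 2.703 -0.2
v 3.654 4.106 -1.955
v 3.151 4.64 -0.647
v 3.669 1.86 -1.033
v 3.166 2.394 0.275
v 4.562 3.797 -1.48
v 4.059 4.331 -0.172
v -1.739 2.276 -2.036
v -0.945 1.647 -1.691
v -1.447 1.515 -0.778
v -2.241 2.144 -1.124
v -0.801 2.27 -1.521
v -1.303 2.138 -0.608
v -1.015 2.895 -1.548
v -1.518 2.763 -0.636
v -1.506 3.284 -1.762
v -2.008 3.151 -0.849
v -2.085 3.288 -2.08
v -2.588 3.155 -1.168
v -2.533 2.905 -2.382
v -3.035 2.773 -1.469
v -2.677 2.282 -2.552
v -3.179 2.15 -1.639
v -2.462 1.657 -2.524
v -2.965 1.525 -1.612
v -1.972 1.269 -2.311
v -2.474 1.136 -1.398
v -1.392 1.265 -1.992
v -1.895 1.132 -1.08
f 2 4 1
f 5 2 1
f 1 4 3
f 3 5 1
f 2 8 4
f 6 2 5
f 6 8 2
f 4 8 3
f 7 5 3
f 3 8 7
f 7 6 5
f 8 6 7
f 10 9 13
f 10 13 11
f 11 13 14
f 11 14 12
f 13 9 15
f 13 15 14
f 14 15 16
f 14 16 12
f 15 9 17
f 15 17 16
f 16 17 18
f 16 18 12
f 17 9 19
f 17 19 18
f 18 19 20
f 18 20 12
f 19 9 21
f 19 21 20
f 20 21 22
f 20 22 12
f 21 9 23
f 21 23 22
f 22 23 24
f 22 24 12
f 23 9 25
f 23 25 24
f 24 25 26
f 24 26 12
f 25 9 27
f 25 27 26
f 26 27 28
f 26 28 12
f 27 9 29
f 27 29 28
f 28 29 30
f 28 30 12
f 29 9 10
f 29 10 30
f 30 10 11
f 30 11 12



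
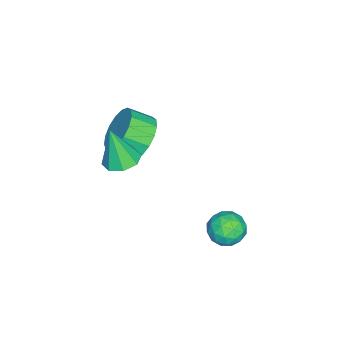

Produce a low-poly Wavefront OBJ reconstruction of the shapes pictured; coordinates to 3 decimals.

v 3.102 -2.344 -1.127
v 3.785 -2.02 -1.049
v 3.118 -2.776 0.527
v 3.35 -1.648 -0.948
v 2.769 -1.684 -0.952
v 2.384 -2.107 -1.059
v 2.419 -2.668 -1.205
v 2.855 -3.04 -1.306
v 3.436 -3.004 -1.303
v 3.821 -2.582 -1.196
v 3.265 2.321 -4.418
v 3.798 1.726 -4.388
v 2.602 1.774 -3.452
v 3.135 1.179 -3.422
v 3.344 1.915 -3.192
v 3.754 2.253 -3.789
v 2.646 1.247 -4.051
v 3.056 1.585 -4.648
v 3.415 1.062 -4.161
v 3.847 1.476 -3.631
v 2.553 2.024 -4.209
v 2.985 2.438 -3.679
v 3.59 2.071 -4.488
v 2.81 1.429 -3.352
v 2.933 1.861 -3.217
v 3.246 1.512 -3.2
v 3.564 2.381 -4.136
v 3.877 2.032 -4.118
v 3.61 2.143 -3.415
v 2.523 1.468 -3.722
v 2.836 1.119 -3.704
v 3.154 1.988 -4.64
v 3.467 1.639 -4.623
v 2.79 1.357 -4.425
v 3.678 1.332 -4.337
v 3.288 1.01 -3.769
v 3.001 1.05 -4.139
v 3.242 1.249 -4.49
v 3.932 1.575 -4.025
v 3.542 1.253 -3.458
v 3.665 1.686 -3.322
v 3.906 1.884 -3.673
v 3.707 1.184 -3.892
v 2.858 2.247 -4.382
v 2.468 1.925 -3.815
v 2.494 1.616 -4.167
v 2.735 1.814 -4.518
v 3.112 2.49 -4.071
v 2.722 2.168 -3.503
v 3.158 2.251 -3.35
v 3.399 2.45 -3.701
v 2.693 2.316 -3.948
v 1.086 -2.248 -1.708
v 1.767 -2.473 -2.419
v 2.075 -3.358 -1.843
v 1.394 -3.132 -1.132
v 2.009 -2.189 -2.113
v 2.318 -3.074 -1.536
v 2.04 -1.918 -1.714
v 2.349 -2.803 -1.137
v 1.853 -1.723 -1.313
v 2.161 -2.607 -0.737
v 1.489 -1.647 -1.003
v 1.798 -2.532 -0.427
v 1.034 -1.71 -0.855
v 1.342 -2.594 -0.279
v 0.59 -1.895 -0.902
v 0.898 -2.78 -0.326
v 0.259 -2.162 -1.134
v 0.568 -3.046 -0.557
v 0.118 -2.448 -1.497
v 0.427 -3.332 -0.921
v 0.199 -2.688 -1.909
v 0.508 -3.572 -1.332
v 0.483 -2.827 -2.275
v 0.791 -3.712 -1.698
v 0.905 -2.834 -2.511
v 1.213 -3.718 -1.934
v 1.368 -2.706 -2.563
v 1.677 -3.591 -1.986
f 2 1 4
f 2 4 3
f 4 1 5
f 4 5 3
f 5 1 6
f 5 6 3
f 6 1 7
f 6 7 3
f 7 1 8
f 7 8 3
f 8 1 9
f 8 9 3
f 9 1 10
f 9 10 3
f 10 1 2
f 10 2 3
f 11 48 27
f 48 22 51
f 27 51 16
f 48 51 27
f 11 27 23
f 27 16 28
f 23 28 12
f 27 28 23
f 11 23 32
f 23 12 33
f 32 33 18
f 23 33 32
f 11 32 44
f 32 18 47
f 44 47 21
f 32 47 44
f 11 44 48
f 44 21 52
f 48 52 22
f 44 52 48
f 12 28 39
f 28 16 42
f 39 42 20
f 28 42 39
f 16 51 29
f 51 22 50
f 29 50 15
f 51 50 29
f 22 52 49
f 52 21 45
f 49 45 13
f 52 45 49
f 21 47 46
f 47 18 34
f 46 34 17
f 47 34 46
f 18 33 38
f 33 12 35
f 38 35 19
f 33 35 38
f 14 40 26
f 40 20 41
f 26 41 15
f 40 41 26
f 14 26 24
f 26 15 25
f 24 25 13
f 26 25 24
f 14 24 31
f 24 13 30
f 31 30 17
f 24 30 31
f 14 31 36
f 31 17 37
f 36 37 19
f 31 37 36
f 14 36 40
f 36 19 43
f 40 43 20
f 36 43 40
f 15 41 29
f 41 20 42
f 29 42 16
f 41 42 29
f 13 25 49
f 25 15 50
f 49 50 22
f 25 50 49
f 17 30 46
f 30 13 45
f 46 45 21
f 30 45 46
f 19 37 38
f 37 17 34
f 38 34 18
f 37 34 38
f 20 43 39
f 43 19 35
f 39 35 12
f 43 35 39
f 54 53 57
f 54 57 55
f 55 57 58
f 55 58 56
f 57 53 59
f 57 59 58
f 58 59 60
f 58 60 56
f 59 53 61
f 59 61 60
f 60 61 62
f 60 62 56
f 61 53 63
f 61 63 62
f 62 63 64
f 62 64 56
f 63 53 65
f 63 65 64
f 64 65 66
f 64 66 56
f 65 53 67
f 65 67 66
f 66 67 68
f 66 68 56
f 67 53 69
f 67 69 68
f 68 69 70
f 68 70 56
f 69 53 71
f 69 71 70
f 70 71 72
f 70 72 56
f 71 53 73
f 71 73 72
f 72 73 74
f 72 74 56
f 73 53 75
f 73 75 74
f 74 75 76
f 74 76 56
f 75 53 77
f 75 77 76
f 76 77 78
f 76 78 56
f 77 53 79
f 77 79 78
f 78 79 80
f 78 80 56
f 79 53 54
f 79 54 80
f 80 54 55
f 80 55 56



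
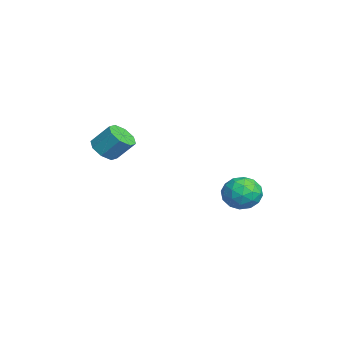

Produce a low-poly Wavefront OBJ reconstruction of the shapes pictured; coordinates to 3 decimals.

v -1.325 -3.348 0.507
v -0.662 -3.018 0.051
v -0.372 -2.101 1.136
v -1.035 -2.432 1.593
v -1.235 -2.699 -0.065
v -0.945 -1.783 1.02
v -1.861 -2.761 0.154
v -1.571 -1.844 1.239
v -2.173 -3.166 0.58
v -1.883 -2.25 1.665
v -1.988 -3.679 0.964
v -1.698 -2.762 2.049
v -1.415 -3.997 1.08
v -1.125 -3.081 2.165
v -0.789 -3.936 0.861
v -0.499 -3.019 1.946
v -0.477 -3.53 0.435
v -0.187 -2.614 1.52
v 1.096 3.613 -2.496
v 1.52 4.234 -1.716
v 1.26 2.206 -1.464
v 1.684 2.827 -0.684
v 0.639 2.928 -0.948
v 0.537 3.797 -1.586
v 2.243 2.643 -1.594
v 2.141 3.512 -2.232
v 2.229 3.634 -1.159
v 1.237 3.811 -0.76
v 1.543 2.629 -2.42
v 0.551 2.806 -2.021
v 1.293 4.047 -2.197
v 1.487 2.393 -0.983
v 0.872 2.452 -1.139
v 1.122 2.818 -0.681
v 0.716 3.79 -2.12
v 0.965 4.155 -1.662
v 0.447 3.388 -1.211
v 1.815 2.285 -1.518
v 2.064 2.65 -1.06
v 1.658 3.622 -2.499
v 1.908 3.988 -2.041
v 2.333 3.052 -1.969
v 1.959 4.06 -1.411
v 2.056 3.233 -0.804
v 2.384 3.124 -1.339
v 2.324 3.635 -1.714
v 1.376 4.163 -1.177
v 1.473 3.337 -0.57
v 0.859 3.396 -0.725
v 0.799 3.907 -1.1
v 1.793 3.811 -0.849
v 1.307 3.103 -2.61
v 1.404 2.277 -2.003
v 1.981 2.533 -2.08
v 1.921 3.044 -2.455
v 0.724 3.207 -2.376
v 0.821 2.38 -1.769
v 0.456 2.805 -1.466
v 0.396 3.316 -1.841
v 0.987 2.629 -2.331
f 2 1 5
f 2 5 3
f 3 5 6
f 3 6 4
f 5 1 7
f 5 7 6
f 6 7 8
f 6 8 4
f 7 1 9
f 7 9 8
f 8 9 10
f 8 10 4
f 9 1 11
f 9 11 10
f 10 11 12
f 10 12 4
f 11 1 13
f 11 13 12
f 12 13 14
f 12 14 4
f 13 1 15
f 13 15 14
f 14 15 16
f 14 16 4
f 15 1 17
f 15 17 16
f 16 17 18
f 16 18 4
f 17 1 2
f 17 2 18
f 18 2 3
f 18 3 4
f 19 56 35
f 56 30 59
f 35 59 24
f 56 59 35
f 19 35 31
f 35 24 36
f 31 36 20
f 35 36 31
f 19 31 40
f 31 20 41
f 40 41 26
f 31 41 40
f 19 40 52
f 40 26 55
f 52 55 29
f 40 55 52
f 19 52 56
f 52 29 60
f 56 60 30
f 52 60 56
f 20 36 47
f 36 24 50
f 47 50 28
f 36 50 47
f 24 59 37
f 59 30 58
f 37 58 23
f 59 58 37
f 30 60 57
f 60 29 53
f 57 53 21
f 60 53 57
f 29 55 54
f 55 26 42
f 54 42 25
f 55 42 54
f 26 41 46
f 41 20 43
f 46 43 27
f 41 43 46
f 22 48 34
f 48 28 49
f 34 49 23
f 48 49 34
f 22 34 32
f 34 23 33
f 32 33 21
f 34 33 32
f 22 32 39
f 32 21 38
f 39 38 25
f 32 38 39
f 22 39 44
f 39 25 45
f 44 45 27
f 39 45 44
f 22 44 48
f 44 27 51
f 48 51 28
f 44 51 48
f 23 49 37
f 49 28 50
f 37 50 24
f 49 50 37
f 21 33 57
f 33 23 58
f 57 58 30
f 33 58 57
f 25 38 54
f 38 21 53
f 54 53 29
f 38 53 54
f 27 45 46
f 45 25 42
f 46 42 26
f 45 42 46
f 28 51 47
f 51 27 43
f 47 43 20
f 51 43 47



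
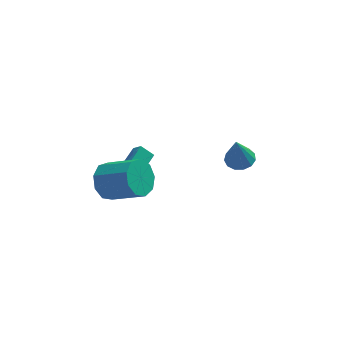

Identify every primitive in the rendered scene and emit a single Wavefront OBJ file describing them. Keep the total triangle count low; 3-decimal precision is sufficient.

v -4.53 -0.067 0.728
v -3.985 -0.16 -0.117
v -2.506 -0.986 0.926
v -3.05 -0.893 1.772
v -3.856 0.449 0.181
v -2.376 -0.376 1.225
v -4.042 0.817 0.736
v -2.562 -0.009 1.78
v -4.456 0.771 1.287
v -2.977 -0.055 2.331
v -4.905 0.333 1.576
v -3.425 -0.493 2.62
v -5.178 -0.292 1.469
v -3.699 -1.118 2.513
v -5.148 -0.812 1.015
v -3.669 -1.638 2.059
v -4.829 -0.984 0.427
v -3.349 -1.809 1.471
v -4.369 -0.726 -0.02
v -2.89 -1.552 1.023
v -3.835 3.647 -2.401
v -3.489 3.223 -1.818
v -3.036 4.852 -2.001
v -2.69 4.428 -1.417
v -3.21 3.412 -2.943
v -2.864 2.988 -2.359
v -2.411 4.617 -2.542
v -2.065 4.193 -1.959
v 1.993 2.965 -1.32
v 2.729 3.143 -1.182
v 1.747 2.695 0.34
v 2.506 3.514 -1.155
v 2.121 3.711 -1.18
v 1.694 3.671 -1.249
v 1.363 3.407 -1.341
v 1.231 3.003 -1.427
v 1.341 2.586 -1.478
v 1.658 2.29 -1.48
v 2.082 2.208 -1.43
v 2.477 2.367 -1.346
v 2.718 2.715 -1.254
f 2 1 5
f 2 5 3
f 3 5 6
f 3 6 4
f 5 1 7
f 5 7 6
f 6 7 8
f 6 8 4
f 7 1 9
f 7 9 8
f 8 9 10
f 8 10 4
f 9 1 11
f 9 11 10
f 10 11 12
f 10 12 4
f 11 1 13
f 11 13 12
f 12 13 14
f 12 14 4
f 13 1 15
f 13 15 14
f 14 15 16
f 14 16 4
f 15 1 17
f 15 17 16
f 16 17 18
f 16 18 4
f 17 1 19
f 17 19 18
f 18 19 20
f 18 20 4
f 19 1 2
f 19 2 20
f 20 2 3
f 20 3 4
f 22 24 21
f 25 22 21
f 21 24 23
f 23 25 21
f 22 28 24
f 26 22 25
f 26 28 22
f 24 28 23
f 27 25 23
f 23 28 27
f 27 26 25
f 28 26 27
f 30 29 32
f 30 32 31
f 32 29 33
f 32 33 31
f 33 29 34
f 33 34 31
f 34 29 35
f 34 35 31
f 35 29 36
f 35 36 31
f 36 29 37
f 36 37 31
f 37 29 38
f 37 38 31
f 38 29 39
f 38 39 31
f 39 29 40
f 39 40 31
f 40 29 41
f 40 41 31
f 41 29 30
f 41 30 31



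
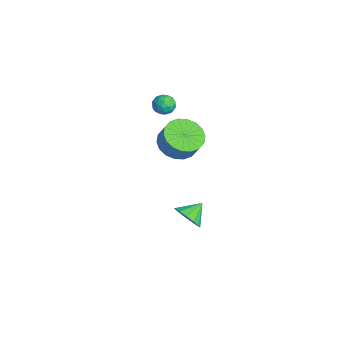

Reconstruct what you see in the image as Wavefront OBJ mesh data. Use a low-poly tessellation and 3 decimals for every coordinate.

v 1.731 1.205 2.575
v 2.67 1.247 2.064
v 3.188 1.458 3.034
v 2.249 1.415 3.545
v 2.519 1.698 2.046
v 3.038 1.909 3.016
v 2.212 2.052 2.133
v 2.731 2.263 3.103
v 1.81 2.238 2.308
v 2.329 2.449 3.278
v 1.392 2.219 2.535
v 1.911 2.43 3.506
v 1.041 1.999 2.771
v 1.56 2.21 3.741
v 0.827 1.622 2.967
v 1.346 1.833 3.937
v 0.792 1.162 3.086
v 1.31 1.373 4.056
v 0.942 0.711 3.104
v 1.461 0.922 4.074
v 1.249 0.357 3.017
v 1.768 0.568 3.987
v 1.651 0.171 2.842
v 2.17 0.382 3.812
v 2.069 0.19 2.614
v 2.588 0.401 3.585
v 2.42 0.41 2.379
v 2.939 0.621 3.349
v 2.634 0.787 2.183
v 3.153 0.998 3.153
v -0.914 1.847 3.023
v -0.557 1.732 3.556
v -1.443 0.948 3.184
v -1.086 0.833 3.717
v -1.517 1.323 3.712
v -1.19 1.878 3.613
v -0.81 0.802 3.127
v -0.483 1.357 3.028
v -0.493 1.086 3.621
v -0.93 1.408 3.982
v -1.07 1.272 2.758
v -1.507 1.594 3.119
v -0.689 1.868 3.276
v -1.311 0.812 3.464
v -1.564 1.099 3.462
v -1.354 1.032 3.775
v -1.061 1.954 3.309
v -0.851 1.886 3.622
v -1.415 1.646 3.714
v -1.149 0.794 3.118
v -0.939 0.726 3.431
v -0.646 1.648 2.965
v -0.436 1.581 3.278
v -0.585 1.034 3.026
v -0.442 1.421 3.627
v -0.752 0.893 3.721
v -0.59 0.875 3.375
v -0.398 1.201 3.316
v -0.698 1.61 3.839
v -1.009 1.082 3.934
v -1.262 1.37 3.931
v -1.07 1.696 3.873
v -0.661 1.231 3.877
v -0.991 1.598 2.806
v -1.302 1.07 2.901
v -0.93 0.984 2.867
v -0.738 1.31 2.809
v -1.248 1.787 3.019
v -1.558 1.259 3.113
v -1.602 1.479 3.424
v -1.41 1.805 3.365
v -1.339 1.449 2.863
v 1.622 1.755 -3.598
v 2.148 2.282 -4.067
v 1.238 2.685 -2.982
v 1.715 2.264 -4.309
v 1.254 2.085 -4.326
v 0.909 1.8 -4.111
v 0.79 1.502 -3.734
v 0.936 1.283 -3.313
v 1.299 1.214 -2.983
v 1.765 1.317 -2.848
v 2.186 1.559 -2.951
v 2.427 1.863 -3.26
v 2.413 2.133 -3.676
f 2 1 5
f 2 5 3
f 3 5 6
f 3 6 4
f 5 1 7
f 5 7 6
f 6 7 8
f 6 8 4
f 7 1 9
f 7 9 8
f 8 9 10
f 8 10 4
f 9 1 11
f 9 11 10
f 10 11 12
f 10 12 4
f 11 1 13
f 11 13 12
f 12 13 14
f 12 14 4
f 13 1 15
f 13 15 14
f 14 15 16
f 14 16 4
f 15 1 17
f 15 17 16
f 16 17 18
f 16 18 4
f 17 1 19
f 17 19 18
f 18 19 20
f 18 20 4
f 19 1 21
f 19 21 20
f 20 21 22
f 20 22 4
f 21 1 23
f 21 23 22
f 22 23 24
f 22 24 4
f 23 1 25
f 23 25 24
f 24 25 26
f 24 26 4
f 25 1 27
f 25 27 26
f 26 27 28
f 26 28 4
f 27 1 29
f 27 29 28
f 28 29 30
f 28 30 4
f 29 1 2
f 29 2 30
f 30 2 3
f 30 3 4
f 31 68 47
f 68 42 71
f 47 71 36
f 68 71 47
f 31 47 43
f 47 36 48
f 43 48 32
f 47 48 43
f 31 43 52
f 43 32 53
f 52 53 38
f 43 53 52
f 31 52 64
f 52 38 67
f 64 67 41
f 52 67 64
f 31 64 68
f 64 41 72
f 68 72 42
f 64 72 68
f 32 48 59
f 48 36 62
f 59 62 40
f 48 62 59
f 36 71 49
f 71 42 70
f 49 70 35
f 71 70 49
f 42 72 69
f 72 41 65
f 69 65 33
f 72 65 69
f 41 67 66
f 67 38 54
f 66 54 37
f 67 54 66
f 38 53 58
f 53 32 55
f 58 55 39
f 53 55 58
f 34 60 46
f 60 40 61
f 46 61 35
f 60 61 46
f 34 46 44
f 46 35 45
f 44 45 33
f 46 45 44
f 34 44 51
f 44 33 50
f 51 50 37
f 44 50 51
f 34 51 56
f 51 37 57
f 56 57 39
f 51 57 56
f 34 56 60
f 56 39 63
f 60 63 40
f 56 63 60
f 35 61 49
f 61 40 62
f 49 62 36
f 61 62 49
f 33 45 69
f 45 35 70
f 69 70 42
f 45 70 69
f 37 50 66
f 50 33 65
f 66 65 41
f 50 65 66
f 39 57 58
f 57 37 54
f 58 54 38
f 57 54 58
f 40 63 59
f 63 39 55
f 59 55 32
f 63 55 59
f 74 73 76
f 74 76 75
f 76 73 77
f 76 77 75
f 77 73 78
f 77 78 75
f 78 73 79
f 78 79 75
f 79 73 80
f 79 80 75
f 80 73 81
f 80 81 75
f 81 73 82
f 81 82 75
f 82 73 83
f 82 83 75
f 83 73 84
f 83 84 75
f 84 73 85
f 84 85 75
f 85 73 74
f 85 74 75

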